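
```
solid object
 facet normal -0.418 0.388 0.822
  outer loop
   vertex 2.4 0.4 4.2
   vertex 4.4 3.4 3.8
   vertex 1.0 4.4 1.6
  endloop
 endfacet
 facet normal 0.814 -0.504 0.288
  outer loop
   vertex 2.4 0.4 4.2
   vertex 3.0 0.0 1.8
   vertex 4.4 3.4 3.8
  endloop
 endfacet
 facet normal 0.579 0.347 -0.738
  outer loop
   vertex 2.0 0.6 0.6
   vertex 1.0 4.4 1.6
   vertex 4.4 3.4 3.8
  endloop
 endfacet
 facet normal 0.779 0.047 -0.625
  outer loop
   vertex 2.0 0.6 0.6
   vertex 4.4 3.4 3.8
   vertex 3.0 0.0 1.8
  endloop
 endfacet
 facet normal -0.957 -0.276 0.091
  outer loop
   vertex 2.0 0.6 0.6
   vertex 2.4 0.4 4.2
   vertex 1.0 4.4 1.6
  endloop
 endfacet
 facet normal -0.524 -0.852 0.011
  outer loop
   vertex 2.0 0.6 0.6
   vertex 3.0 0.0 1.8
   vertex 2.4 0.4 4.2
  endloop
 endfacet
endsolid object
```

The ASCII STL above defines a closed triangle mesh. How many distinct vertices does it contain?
5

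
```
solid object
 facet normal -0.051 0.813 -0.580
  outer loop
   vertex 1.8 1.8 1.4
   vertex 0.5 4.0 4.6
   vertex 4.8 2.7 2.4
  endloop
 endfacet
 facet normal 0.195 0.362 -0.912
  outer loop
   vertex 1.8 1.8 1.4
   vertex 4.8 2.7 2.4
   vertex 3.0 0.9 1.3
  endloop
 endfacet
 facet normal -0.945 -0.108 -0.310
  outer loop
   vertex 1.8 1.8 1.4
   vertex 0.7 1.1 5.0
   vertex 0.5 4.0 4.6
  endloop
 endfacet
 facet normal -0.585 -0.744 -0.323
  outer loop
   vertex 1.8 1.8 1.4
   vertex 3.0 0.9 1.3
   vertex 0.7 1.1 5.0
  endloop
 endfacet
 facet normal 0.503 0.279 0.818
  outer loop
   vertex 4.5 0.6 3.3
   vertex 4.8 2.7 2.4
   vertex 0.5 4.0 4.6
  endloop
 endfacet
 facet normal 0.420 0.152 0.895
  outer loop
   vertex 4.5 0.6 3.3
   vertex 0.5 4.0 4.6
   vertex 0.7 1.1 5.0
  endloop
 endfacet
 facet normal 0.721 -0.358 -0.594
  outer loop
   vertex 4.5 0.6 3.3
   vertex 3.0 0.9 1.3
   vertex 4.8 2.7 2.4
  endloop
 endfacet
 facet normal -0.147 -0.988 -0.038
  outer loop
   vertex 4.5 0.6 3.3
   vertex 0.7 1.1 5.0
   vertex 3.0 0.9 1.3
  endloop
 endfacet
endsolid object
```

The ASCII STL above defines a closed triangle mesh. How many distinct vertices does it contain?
6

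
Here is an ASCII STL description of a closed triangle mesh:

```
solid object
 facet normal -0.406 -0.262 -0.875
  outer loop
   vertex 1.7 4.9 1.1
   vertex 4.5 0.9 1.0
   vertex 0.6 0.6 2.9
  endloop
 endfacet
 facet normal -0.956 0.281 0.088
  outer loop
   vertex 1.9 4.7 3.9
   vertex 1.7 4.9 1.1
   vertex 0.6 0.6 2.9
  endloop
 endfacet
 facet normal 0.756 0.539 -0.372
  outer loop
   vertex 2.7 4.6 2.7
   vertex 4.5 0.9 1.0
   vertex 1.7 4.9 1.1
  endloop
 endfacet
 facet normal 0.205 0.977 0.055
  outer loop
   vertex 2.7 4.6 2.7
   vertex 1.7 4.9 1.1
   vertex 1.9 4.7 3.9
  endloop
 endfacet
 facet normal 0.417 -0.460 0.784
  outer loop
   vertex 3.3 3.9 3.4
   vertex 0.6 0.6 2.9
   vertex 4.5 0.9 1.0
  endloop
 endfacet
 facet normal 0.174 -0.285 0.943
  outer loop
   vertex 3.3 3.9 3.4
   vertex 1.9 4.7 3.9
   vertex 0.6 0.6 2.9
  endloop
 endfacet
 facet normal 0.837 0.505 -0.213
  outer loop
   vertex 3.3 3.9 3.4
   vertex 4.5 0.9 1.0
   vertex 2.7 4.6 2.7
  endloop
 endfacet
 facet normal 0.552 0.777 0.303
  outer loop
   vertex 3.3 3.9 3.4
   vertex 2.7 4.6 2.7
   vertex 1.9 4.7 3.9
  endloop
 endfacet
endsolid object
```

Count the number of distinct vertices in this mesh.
6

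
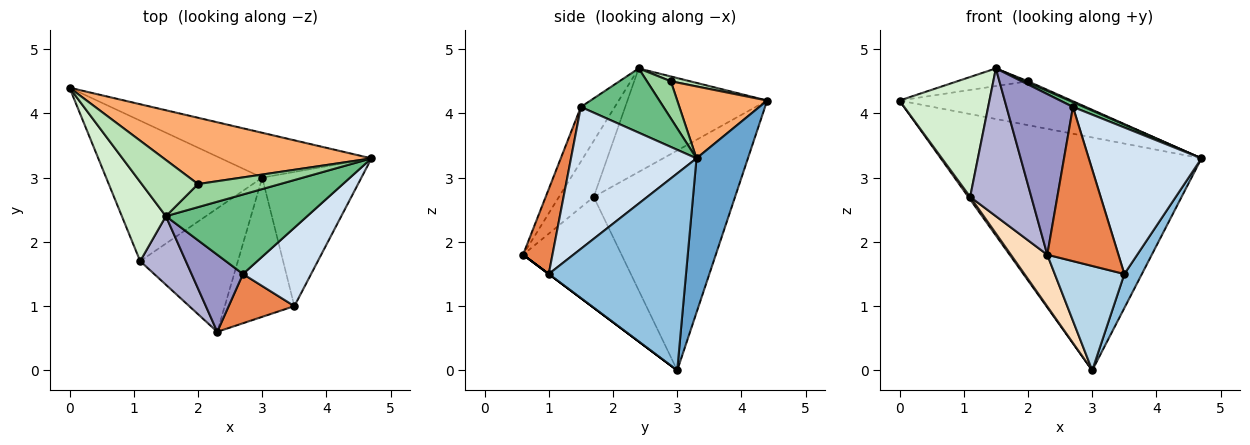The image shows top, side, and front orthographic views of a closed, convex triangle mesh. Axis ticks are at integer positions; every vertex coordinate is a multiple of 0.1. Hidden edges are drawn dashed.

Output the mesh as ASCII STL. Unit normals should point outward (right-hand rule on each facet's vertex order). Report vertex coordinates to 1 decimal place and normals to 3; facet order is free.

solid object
 facet normal 0.190 0.964 -0.186
  outer loop
   vertex 3.0 3.0 0.0
   vertex 0.0 4.4 4.2
   vertex 4.7 3.3 3.3
  endloop
 endfacet
 facet normal 0.887 -0.113 -0.447
  outer loop
   vertex 3.5 1.0 1.5
   vertex 3.0 3.0 0.0
   vertex 4.7 3.3 3.3
  endloop
 endfacet
 facet normal 0.000 -0.600 -0.800
  outer loop
   vertex 3.5 1.0 1.5
   vertex 2.3 0.6 1.8
   vertex 3.0 3.0 0.0
  endloop
 endfacet
 facet normal 0.701 -0.629 0.337
  outer loop
   vertex 3.5 1.0 1.5
   vertex 4.7 3.3 3.3
   vertex 2.7 1.5 4.1
  endloop
 endfacet
 facet normal 0.366 -0.886 0.283
  outer loop
   vertex 3.5 1.0 1.5
   vertex 2.7 1.5 4.1
   vertex 2.3 0.6 1.8
  endloop
 endfacet
 facet normal 0.278 0.530 0.801
  outer loop
   vertex 2.0 2.9 4.5
   vertex 4.7 3.3 3.3
   vertex 0.0 4.4 4.2
  endloop
 endfacet
 facet normal -0.815 -0.011 -0.579
  outer loop
   vertex 1.1 1.7 2.7
   vertex 0.0 4.4 4.2
   vertex 3.0 3.0 0.0
  endloop
 endfacet
 facet normal -0.723 -0.267 -0.637
  outer loop
   vertex 1.1 1.7 2.7
   vertex 3.0 3.0 0.0
   vertex 2.3 0.6 1.8
  endloop
 endfacet
 facet normal 0.413 -0.055 0.909
  outer loop
   vertex 1.5 2.4 4.7
   vertex 2.7 1.5 4.1
   vertex 4.7 3.3 3.3
  endloop
 endfacet
 facet normal 0.412 -0.047 0.910
  outer loop
   vertex 1.5 2.4 4.7
   vertex 4.7 3.3 3.3
   vertex 2.0 2.9 4.5
  endloop
 endfacet
 facet normal 0.081 0.299 0.951
  outer loop
   vertex 1.5 2.4 4.7
   vertex 2.0 2.9 4.5
   vertex 0.0 4.4 4.2
  endloop
 endfacet
 facet normal -0.792 -0.510 0.337
  outer loop
   vertex 1.5 2.4 4.7
   vertex 0.0 4.4 4.2
   vertex 1.1 1.7 2.7
  endloop
 endfacet
 facet normal -0.418 -0.819 0.393
  outer loop
   vertex 1.5 2.4 4.7
   vertex 2.3 0.6 1.8
   vertex 2.7 1.5 4.1
  endloop
 endfacet
 facet normal -0.459 -0.806 0.374
  outer loop
   vertex 1.5 2.4 4.7
   vertex 1.1 1.7 2.7
   vertex 2.3 0.6 1.8
  endloop
 endfacet
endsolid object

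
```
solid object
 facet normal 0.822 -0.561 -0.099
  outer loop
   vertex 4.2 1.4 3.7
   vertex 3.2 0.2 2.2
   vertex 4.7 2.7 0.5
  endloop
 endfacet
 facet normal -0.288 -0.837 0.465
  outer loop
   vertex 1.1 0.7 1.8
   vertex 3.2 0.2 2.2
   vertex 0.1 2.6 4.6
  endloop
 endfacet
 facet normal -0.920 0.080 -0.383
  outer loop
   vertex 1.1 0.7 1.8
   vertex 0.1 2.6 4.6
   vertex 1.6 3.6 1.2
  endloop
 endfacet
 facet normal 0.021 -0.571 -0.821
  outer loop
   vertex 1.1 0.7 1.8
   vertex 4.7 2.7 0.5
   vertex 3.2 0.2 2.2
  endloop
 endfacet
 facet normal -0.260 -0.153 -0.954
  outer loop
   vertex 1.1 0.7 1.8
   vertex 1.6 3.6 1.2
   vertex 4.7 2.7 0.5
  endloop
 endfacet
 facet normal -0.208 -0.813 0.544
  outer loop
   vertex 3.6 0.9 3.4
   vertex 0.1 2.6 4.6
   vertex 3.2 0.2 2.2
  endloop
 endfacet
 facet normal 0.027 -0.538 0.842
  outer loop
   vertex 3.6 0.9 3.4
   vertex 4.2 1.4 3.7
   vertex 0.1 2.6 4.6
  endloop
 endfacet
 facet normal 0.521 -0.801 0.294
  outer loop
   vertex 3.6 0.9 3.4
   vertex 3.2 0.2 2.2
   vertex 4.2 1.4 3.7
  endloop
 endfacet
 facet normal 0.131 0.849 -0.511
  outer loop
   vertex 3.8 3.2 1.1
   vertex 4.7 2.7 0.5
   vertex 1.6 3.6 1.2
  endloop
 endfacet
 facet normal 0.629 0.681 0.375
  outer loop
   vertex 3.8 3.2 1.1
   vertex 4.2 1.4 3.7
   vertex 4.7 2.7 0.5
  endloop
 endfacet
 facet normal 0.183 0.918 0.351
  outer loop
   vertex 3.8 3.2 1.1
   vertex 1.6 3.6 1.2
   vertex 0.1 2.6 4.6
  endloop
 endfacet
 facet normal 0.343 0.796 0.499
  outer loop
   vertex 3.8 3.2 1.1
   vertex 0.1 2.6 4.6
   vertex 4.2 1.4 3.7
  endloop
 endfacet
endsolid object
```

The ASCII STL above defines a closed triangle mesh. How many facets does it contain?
12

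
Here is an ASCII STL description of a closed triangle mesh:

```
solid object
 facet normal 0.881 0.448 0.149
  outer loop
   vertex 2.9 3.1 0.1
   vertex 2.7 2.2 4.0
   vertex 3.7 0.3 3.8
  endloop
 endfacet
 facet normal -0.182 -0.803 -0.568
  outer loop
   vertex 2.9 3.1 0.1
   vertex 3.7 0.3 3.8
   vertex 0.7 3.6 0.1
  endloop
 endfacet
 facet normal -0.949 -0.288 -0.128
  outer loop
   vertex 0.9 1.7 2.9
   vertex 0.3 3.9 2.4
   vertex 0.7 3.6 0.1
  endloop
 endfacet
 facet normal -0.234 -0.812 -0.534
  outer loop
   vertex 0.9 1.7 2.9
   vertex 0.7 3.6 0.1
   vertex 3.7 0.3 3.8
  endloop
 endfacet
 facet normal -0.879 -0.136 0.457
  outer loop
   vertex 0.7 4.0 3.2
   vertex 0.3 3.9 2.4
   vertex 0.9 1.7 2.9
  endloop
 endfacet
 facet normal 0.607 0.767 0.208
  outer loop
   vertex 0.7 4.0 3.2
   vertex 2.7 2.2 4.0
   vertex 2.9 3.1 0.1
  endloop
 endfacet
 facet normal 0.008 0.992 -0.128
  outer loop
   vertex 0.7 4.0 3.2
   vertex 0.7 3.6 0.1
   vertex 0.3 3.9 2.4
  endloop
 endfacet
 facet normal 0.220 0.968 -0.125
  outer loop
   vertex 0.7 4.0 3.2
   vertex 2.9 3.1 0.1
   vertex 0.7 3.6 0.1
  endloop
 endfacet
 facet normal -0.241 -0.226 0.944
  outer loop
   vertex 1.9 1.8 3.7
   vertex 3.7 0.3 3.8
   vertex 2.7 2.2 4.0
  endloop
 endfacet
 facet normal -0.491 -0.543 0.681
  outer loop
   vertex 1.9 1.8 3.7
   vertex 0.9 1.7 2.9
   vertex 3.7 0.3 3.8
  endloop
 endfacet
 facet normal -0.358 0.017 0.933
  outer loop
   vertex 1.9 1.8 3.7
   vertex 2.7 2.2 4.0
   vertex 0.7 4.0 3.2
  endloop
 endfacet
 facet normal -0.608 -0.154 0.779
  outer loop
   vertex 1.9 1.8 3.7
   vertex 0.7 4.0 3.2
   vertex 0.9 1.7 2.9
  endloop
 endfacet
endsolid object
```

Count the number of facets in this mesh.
12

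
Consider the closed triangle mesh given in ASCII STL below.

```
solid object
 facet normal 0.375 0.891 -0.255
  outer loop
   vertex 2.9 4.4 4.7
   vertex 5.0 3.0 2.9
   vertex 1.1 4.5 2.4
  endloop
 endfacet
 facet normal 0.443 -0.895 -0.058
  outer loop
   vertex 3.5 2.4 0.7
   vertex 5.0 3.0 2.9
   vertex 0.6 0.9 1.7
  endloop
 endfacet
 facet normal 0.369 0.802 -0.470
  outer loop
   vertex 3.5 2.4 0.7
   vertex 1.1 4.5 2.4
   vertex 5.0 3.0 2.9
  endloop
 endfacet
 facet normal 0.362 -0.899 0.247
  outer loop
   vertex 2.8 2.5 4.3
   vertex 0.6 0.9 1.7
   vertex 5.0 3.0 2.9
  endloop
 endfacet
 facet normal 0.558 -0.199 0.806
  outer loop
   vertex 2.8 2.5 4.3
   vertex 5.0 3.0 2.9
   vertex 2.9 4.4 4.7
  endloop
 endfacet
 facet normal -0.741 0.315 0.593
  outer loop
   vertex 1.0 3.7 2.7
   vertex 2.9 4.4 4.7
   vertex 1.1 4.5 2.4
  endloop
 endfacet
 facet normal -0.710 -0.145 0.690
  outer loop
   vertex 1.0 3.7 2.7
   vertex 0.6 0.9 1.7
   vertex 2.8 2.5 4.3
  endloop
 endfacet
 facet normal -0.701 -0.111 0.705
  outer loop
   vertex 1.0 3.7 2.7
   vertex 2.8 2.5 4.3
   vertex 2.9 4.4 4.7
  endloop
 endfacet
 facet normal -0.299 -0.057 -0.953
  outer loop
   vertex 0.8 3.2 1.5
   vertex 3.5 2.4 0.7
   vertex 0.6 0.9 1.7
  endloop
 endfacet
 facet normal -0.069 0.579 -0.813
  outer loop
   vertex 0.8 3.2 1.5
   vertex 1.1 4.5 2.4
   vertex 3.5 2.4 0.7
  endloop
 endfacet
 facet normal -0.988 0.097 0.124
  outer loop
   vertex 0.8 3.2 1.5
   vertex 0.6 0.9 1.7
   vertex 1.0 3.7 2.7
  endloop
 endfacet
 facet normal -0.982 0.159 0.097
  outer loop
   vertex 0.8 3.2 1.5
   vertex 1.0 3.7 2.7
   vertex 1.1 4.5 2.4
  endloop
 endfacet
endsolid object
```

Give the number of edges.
18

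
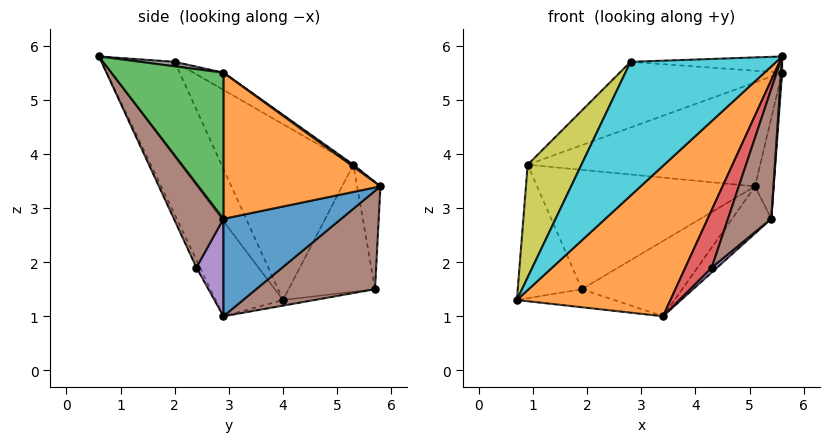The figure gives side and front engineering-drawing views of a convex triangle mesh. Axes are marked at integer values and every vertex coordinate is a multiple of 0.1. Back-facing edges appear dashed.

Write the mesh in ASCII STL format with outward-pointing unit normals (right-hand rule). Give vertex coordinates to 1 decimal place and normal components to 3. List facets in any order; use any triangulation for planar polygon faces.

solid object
 facet normal 0.007 0.587 0.809
  outer loop
   vertex 0.9 5.3 3.8
   vertex 5.6 2.9 5.5
   vertex 5.1 5.8 3.4
  endloop
 endfacet
 facet normal -0.389 -0.888 -0.247
  outer loop
   vertex 5.6 0.6 5.8
   vertex 0.7 4.0 1.3
   vertex 3.4 2.9 1.0
  endloop
 endfacet
 facet normal -0.780 0.579 -0.238
  outer loop
   vertex 1.9 5.7 1.5
   vertex 0.7 4.0 1.3
   vertex 0.9 5.3 3.8
  endloop
 endfacet
 facet normal -0.105 0.986 0.126
  outer loop
   vertex 1.9 5.7 1.5
   vertex 0.9 5.3 3.8
   vertex 5.1 5.8 3.4
  endloop
 endfacet
 facet normal -0.048 0.150 -0.987
  outer loop
   vertex 1.9 5.7 1.5
   vertex 3.4 2.9 1.0
   vertex 0.7 4.0 1.3
  endloop
 endfacet
 facet normal 0.461 0.389 -0.797
  outer loop
   vertex 1.9 5.7 1.5
   vertex 5.1 5.8 3.4
   vertex 3.4 2.9 1.0
  endloop
 endfacet
 facet normal -0.085 0.460 0.884
  outer loop
   vertex 2.8 2.0 5.7
   vertex 5.6 2.9 5.5
   vertex 0.9 5.3 3.8
  endloop
 endfacet
 facet normal 0.029 0.129 0.991
  outer loop
   vertex 2.8 2.0 5.7
   vertex 5.6 0.6 5.8
   vertex 5.6 2.9 5.5
  endloop
 endfacet
 facet normal -0.894 -0.364 0.261
  outer loop
   vertex 2.8 2.0 5.7
   vertex 0.9 5.3 3.8
   vertex 0.7 4.0 1.3
  endloop
 endfacet
 facet normal -0.433 -0.880 -0.193
  outer loop
   vertex 2.8 2.0 5.7
   vertex 0.7 4.0 1.3
   vertex 5.6 0.6 5.8
  endloop
 endfacet
 facet normal 0.653 0.218 -0.725
  outer loop
   vertex 5.4 2.9 2.8
   vertex 3.4 2.9 1.0
   vertex 5.1 5.8 3.4
  endloop
 endfacet
 facet normal 0.990 0.118 -0.073
  outer loop
   vertex 5.4 2.9 2.8
   vertex 5.1 5.8 3.4
   vertex 5.6 2.9 5.5
  endloop
 endfacet
 facet normal 0.997 -0.010 -0.074
  outer loop
   vertex 5.4 2.9 2.8
   vertex 5.6 2.9 5.5
   vertex 5.6 0.6 5.8
  endloop
 endfacet
 facet normal -0.129 -0.916 -0.380
  outer loop
   vertex 4.3 2.4 1.9
   vertex 5.6 0.6 5.8
   vertex 3.4 2.9 1.0
  endloop
 endfacet
 facet normal 0.663 -0.133 -0.737
  outer loop
   vertex 4.3 2.4 1.9
   vertex 3.4 2.9 1.0
   vertex 5.4 2.9 2.8
  endloop
 endfacet
 facet normal 0.658 -0.575 -0.485
  outer loop
   vertex 4.3 2.4 1.9
   vertex 5.4 2.9 2.8
   vertex 5.6 0.6 5.8
  endloop
 endfacet
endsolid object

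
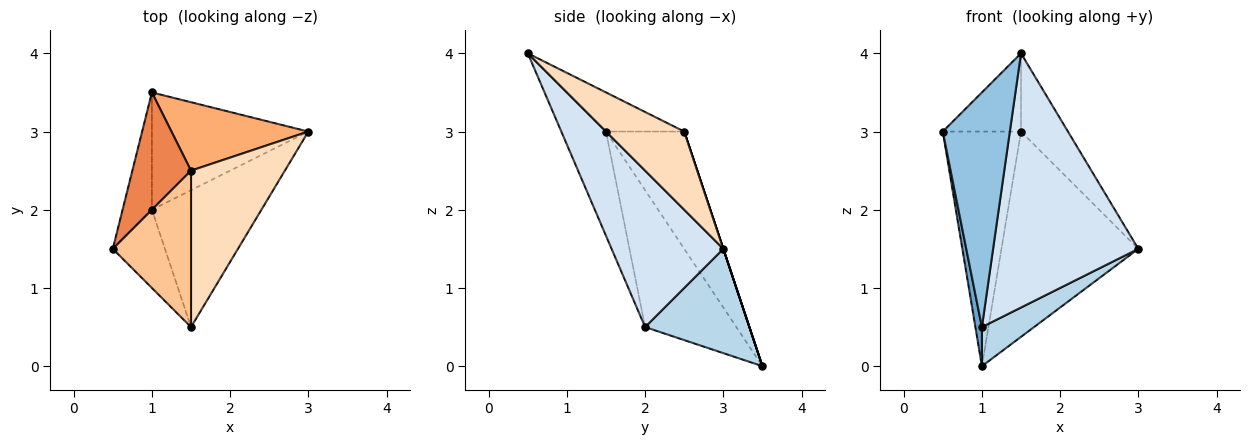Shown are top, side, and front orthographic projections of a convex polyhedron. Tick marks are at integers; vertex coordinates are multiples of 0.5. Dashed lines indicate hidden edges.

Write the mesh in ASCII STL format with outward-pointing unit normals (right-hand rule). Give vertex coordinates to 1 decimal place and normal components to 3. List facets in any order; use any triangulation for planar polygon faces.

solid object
 facet normal -0.975 -0.070 -0.209
  outer loop
   vertex 1.0 2.0 0.5
   vertex 0.5 1.5 3.0
   vertex 1.0 3.5 0.0
  endloop
 endfacet
 facet normal -0.535 -0.802 -0.267
  outer loop
   vertex 1.0 2.0 0.5
   vertex 1.5 0.5 4.0
   vertex 0.5 1.5 3.0
  endloop
 endfacet
 facet normal 0.535 -0.267 -0.802
  outer loop
   vertex 1.0 2.0 0.5
   vertex 1.0 3.5 0.0
   vertex 3.0 3.0 1.5
  endloop
 endfacet
 facet normal 0.561 -0.729 -0.393
  outer loop
   vertex 1.0 2.0 0.5
   vertex 3.0 3.0 1.5
   vertex 1.5 0.5 4.0
  endloop
 endfacet
 facet normal -0.667 0.667 0.333
  outer loop
   vertex 1.5 2.5 3.0
   vertex 1.0 3.5 0.0
   vertex 0.5 1.5 3.0
  endloop
 endfacet
 facet normal 0.000 0.949 0.316
  outer loop
   vertex 1.5 2.5 3.0
   vertex 3.0 3.0 1.5
   vertex 1.0 3.5 0.0
  endloop
 endfacet
 facet normal -0.408 0.408 0.816
  outer loop
   vertex 1.5 2.5 3.0
   vertex 0.5 1.5 3.0
   vertex 1.5 0.5 4.0
  endloop
 endfacet
 facet normal 0.598 0.359 0.717
  outer loop
   vertex 1.5 2.5 3.0
   vertex 1.5 0.5 4.0
   vertex 3.0 3.0 1.5
  endloop
 endfacet
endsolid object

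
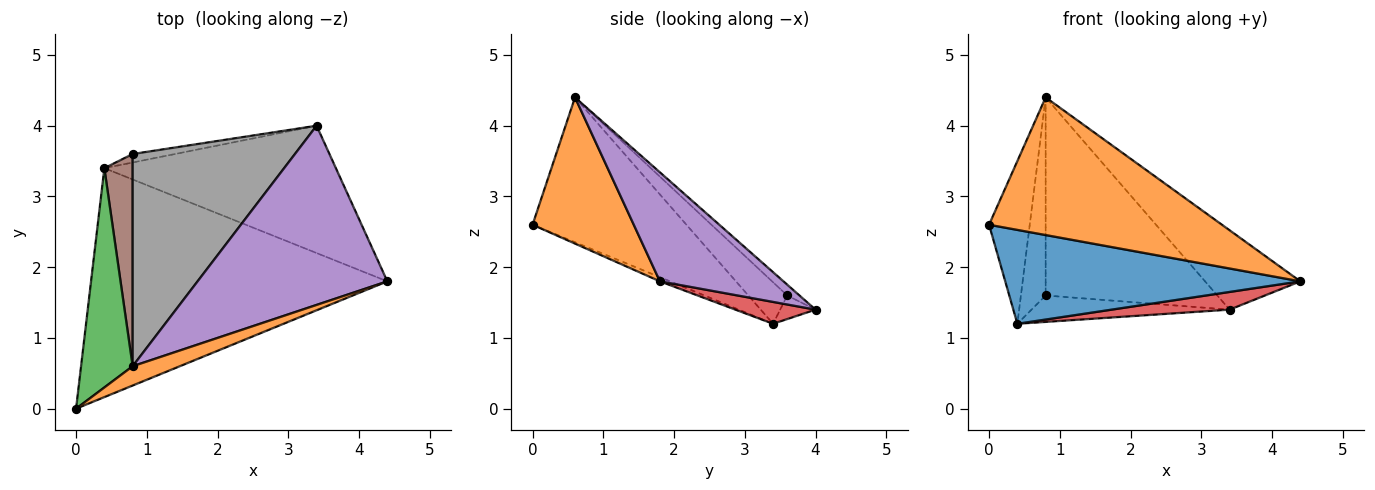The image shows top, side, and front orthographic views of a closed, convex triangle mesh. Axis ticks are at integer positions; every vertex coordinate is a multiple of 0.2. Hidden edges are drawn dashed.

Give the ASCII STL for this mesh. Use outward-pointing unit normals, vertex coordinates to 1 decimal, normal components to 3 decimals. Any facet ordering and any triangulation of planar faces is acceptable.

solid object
 facet normal -0.013 -0.379 -0.925
  outer loop
   vertex 0.4 3.4 1.2
   vertex 4.4 1.8 1.8
   vertex 0.0 0.0 2.6
  endloop
 endfacet
 facet normal 0.395 -0.910 0.128
  outer loop
   vertex 0.8 0.6 4.4
   vertex 0.0 0.0 2.6
   vertex 4.4 1.8 1.8
  endloop
 endfacet
 facet normal -0.914 0.242 0.326
  outer loop
   vertex 0.8 0.6 4.4
   vertex 0.4 3.4 1.2
   vertex 0.0 0.0 2.6
  endloop
 endfacet
 facet normal 0.093 -0.137 -0.986
  outer loop
   vertex 3.4 4.0 1.4
   vertex 4.4 1.8 1.8
   vertex 0.4 3.4 1.2
  endloop
 endfacet
 facet normal 0.465 0.359 0.809
  outer loop
   vertex 3.4 4.0 1.4
   vertex 0.8 0.6 4.4
   vertex 4.4 1.8 1.8
  endloop
 endfacet
 facet normal -0.731 0.465 0.499
  outer loop
   vertex 0.8 3.6 1.6
   vertex 0.4 3.4 1.2
   vertex 0.8 0.6 4.4
  endloop
 endfacet
 facet normal -0.168 0.939 -0.302
  outer loop
   vertex 0.8 3.6 1.6
   vertex 3.4 4.0 1.4
   vertex 0.4 3.4 1.2
  endloop
 endfacet
 facet normal -0.049 0.682 0.730
  outer loop
   vertex 0.8 3.6 1.6
   vertex 0.8 0.6 4.4
   vertex 3.4 4.0 1.4
  endloop
 endfacet
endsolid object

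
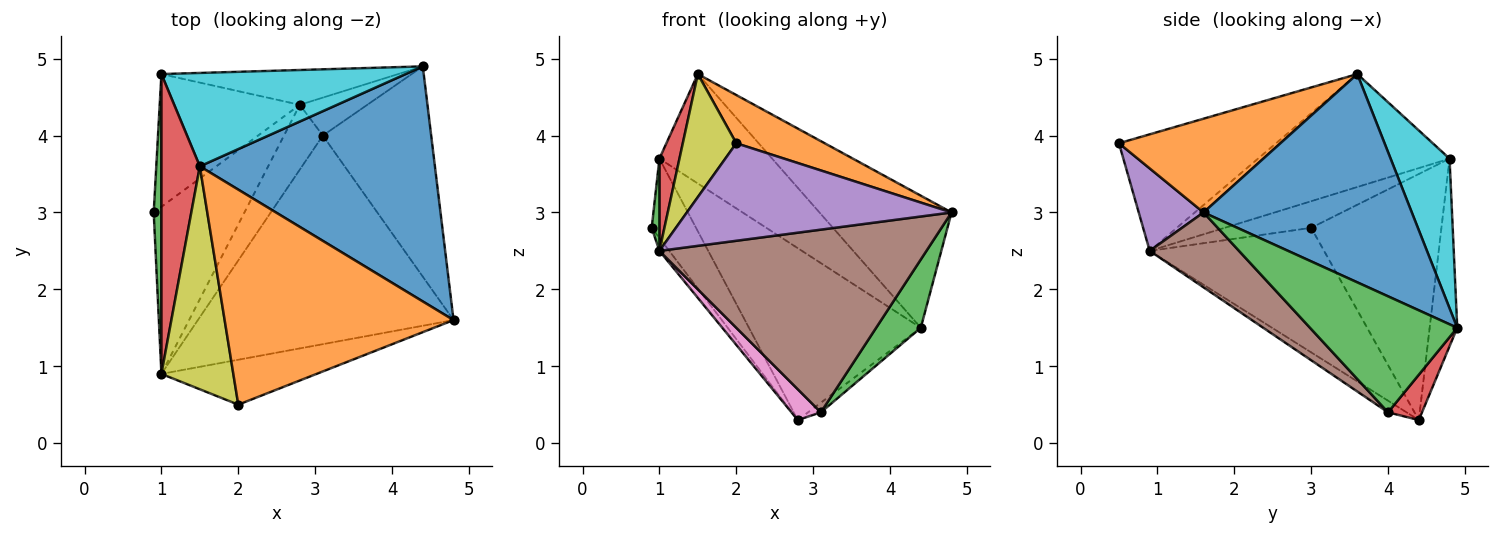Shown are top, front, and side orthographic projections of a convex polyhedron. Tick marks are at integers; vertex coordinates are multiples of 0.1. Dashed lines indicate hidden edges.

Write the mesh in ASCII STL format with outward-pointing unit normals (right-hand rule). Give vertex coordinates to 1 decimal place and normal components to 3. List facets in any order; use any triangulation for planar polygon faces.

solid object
 facet normal 0.611 0.388 0.690
  outer loop
   vertex 1.5 3.6 4.8
   vertex 4.8 1.6 3.0
   vertex 4.4 4.9 1.5
  endloop
 endfacet
 facet normal 0.371 -0.203 0.906
  outer loop
   vertex 2.0 0.5 3.9
   vertex 4.8 1.6 3.0
   vertex 1.5 3.6 4.8
  endloop
 endfacet
 facet normal 0.714 -0.216 -0.666
  outer loop
   vertex 3.1 4.0 0.4
   vertex 4.4 4.9 1.5
   vertex 4.8 1.6 3.0
  endloop
 endfacet
 facet normal 0.545 0.206 -0.813
  outer loop
   vertex 2.8 4.4 0.3
   vertex 4.4 4.9 1.5
   vertex 3.1 4.0 0.4
  endloop
 endfacet
 facet normal 0.217 -0.887 -0.408
  outer loop
   vertex 1.0 0.9 2.5
   vertex 4.8 1.6 3.0
   vertex 2.0 0.5 3.9
  endloop
 endfacet
 facet normal 0.215 -0.643 -0.735
  outer loop
   vertex 1.0 0.9 2.5
   vertex 3.1 4.0 0.4
   vertex 4.8 1.6 3.0
  endloop
 endfacet
 facet normal -0.261 -0.414 -0.872
  outer loop
   vertex 1.0 0.9 2.5
   vertex 2.8 4.4 0.3
   vertex 3.1 4.0 0.4
  endloop
 endfacet
 facet normal -0.807 0.046 -0.588
  outer loop
   vertex 1.0 0.9 2.5
   vertex 0.9 3.0 2.8
   vertex 2.8 4.4 0.3
  endloop
 endfacet
 facet normal -0.817 -0.278 0.504
  outer loop
   vertex 1.0 0.9 2.5
   vertex 2.0 0.5 3.9
   vertex 1.5 3.6 4.8
  endloop
 endfacet
 facet normal 0.369 0.707 0.603
  outer loop
   vertex 1.0 4.8 3.7
   vertex 1.5 3.6 4.8
   vertex 4.4 4.9 1.5
  endloop
 endfacet
 facet normal -0.155 0.968 -0.196
  outer loop
   vertex 1.0 4.8 3.7
   vertex 4.4 4.9 1.5
   vertex 2.8 4.4 0.3
  endloop
 endfacet
 facet normal -0.833 0.284 -0.475
  outer loop
   vertex 1.0 4.8 3.7
   vertex 2.8 4.4 0.3
   vertex 0.9 3.0 2.8
  endloop
 endfacet
 facet normal -0.957 -0.085 0.277
  outer loop
   vertex 1.0 4.8 3.7
   vertex 0.9 3.0 2.8
   vertex 1.0 0.9 2.5
  endloop
 endfacet
 facet normal -0.942 -0.099 0.321
  outer loop
   vertex 1.0 4.8 3.7
   vertex 1.0 0.9 2.5
   vertex 1.5 3.6 4.8
  endloop
 endfacet
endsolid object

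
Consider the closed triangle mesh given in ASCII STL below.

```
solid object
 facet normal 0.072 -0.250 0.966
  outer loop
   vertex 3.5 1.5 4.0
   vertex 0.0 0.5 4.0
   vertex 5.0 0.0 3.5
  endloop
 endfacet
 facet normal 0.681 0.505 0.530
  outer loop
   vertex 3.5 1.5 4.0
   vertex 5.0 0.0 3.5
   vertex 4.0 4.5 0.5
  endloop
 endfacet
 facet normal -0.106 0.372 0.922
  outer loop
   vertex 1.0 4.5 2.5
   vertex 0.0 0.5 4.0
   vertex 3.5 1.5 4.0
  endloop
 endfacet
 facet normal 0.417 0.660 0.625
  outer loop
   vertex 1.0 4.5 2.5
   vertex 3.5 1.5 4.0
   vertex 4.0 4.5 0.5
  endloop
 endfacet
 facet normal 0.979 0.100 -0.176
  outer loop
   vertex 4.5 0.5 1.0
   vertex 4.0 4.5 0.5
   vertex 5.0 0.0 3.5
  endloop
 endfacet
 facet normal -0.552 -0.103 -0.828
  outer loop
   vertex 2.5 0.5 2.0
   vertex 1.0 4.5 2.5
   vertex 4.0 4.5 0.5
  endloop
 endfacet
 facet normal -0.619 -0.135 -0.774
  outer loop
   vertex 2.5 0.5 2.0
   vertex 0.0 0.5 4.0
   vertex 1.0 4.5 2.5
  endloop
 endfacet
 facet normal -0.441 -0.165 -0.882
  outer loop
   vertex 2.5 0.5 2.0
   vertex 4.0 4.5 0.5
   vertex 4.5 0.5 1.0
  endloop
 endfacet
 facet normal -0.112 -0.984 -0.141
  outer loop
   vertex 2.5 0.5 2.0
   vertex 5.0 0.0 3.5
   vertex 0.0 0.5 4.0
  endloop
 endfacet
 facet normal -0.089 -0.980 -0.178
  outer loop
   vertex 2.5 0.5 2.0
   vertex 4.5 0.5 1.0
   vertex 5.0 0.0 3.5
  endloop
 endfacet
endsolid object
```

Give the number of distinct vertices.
7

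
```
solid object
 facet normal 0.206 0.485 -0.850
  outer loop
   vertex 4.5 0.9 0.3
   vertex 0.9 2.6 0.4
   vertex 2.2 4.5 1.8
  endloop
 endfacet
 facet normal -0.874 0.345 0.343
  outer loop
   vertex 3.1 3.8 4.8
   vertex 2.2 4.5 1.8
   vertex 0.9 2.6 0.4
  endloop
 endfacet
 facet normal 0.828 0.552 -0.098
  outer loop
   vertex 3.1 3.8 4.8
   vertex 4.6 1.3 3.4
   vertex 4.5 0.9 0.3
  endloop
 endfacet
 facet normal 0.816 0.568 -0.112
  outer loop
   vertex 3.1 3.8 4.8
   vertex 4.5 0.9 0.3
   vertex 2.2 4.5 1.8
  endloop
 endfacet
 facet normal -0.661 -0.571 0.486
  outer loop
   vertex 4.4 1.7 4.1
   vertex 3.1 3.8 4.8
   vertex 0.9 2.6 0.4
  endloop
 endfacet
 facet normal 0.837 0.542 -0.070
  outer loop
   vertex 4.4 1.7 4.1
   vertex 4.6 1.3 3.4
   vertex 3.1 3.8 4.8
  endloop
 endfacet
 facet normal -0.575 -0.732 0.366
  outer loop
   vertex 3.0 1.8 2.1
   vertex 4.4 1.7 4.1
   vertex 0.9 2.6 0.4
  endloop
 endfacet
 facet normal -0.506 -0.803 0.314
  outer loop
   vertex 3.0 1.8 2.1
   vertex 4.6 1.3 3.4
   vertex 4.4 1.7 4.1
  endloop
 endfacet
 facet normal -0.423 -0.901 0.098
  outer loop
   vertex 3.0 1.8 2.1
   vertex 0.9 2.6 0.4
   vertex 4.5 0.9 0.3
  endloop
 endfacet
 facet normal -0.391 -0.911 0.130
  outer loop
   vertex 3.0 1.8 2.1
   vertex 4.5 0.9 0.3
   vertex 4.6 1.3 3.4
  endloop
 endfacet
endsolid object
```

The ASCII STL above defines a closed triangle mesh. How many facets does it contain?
10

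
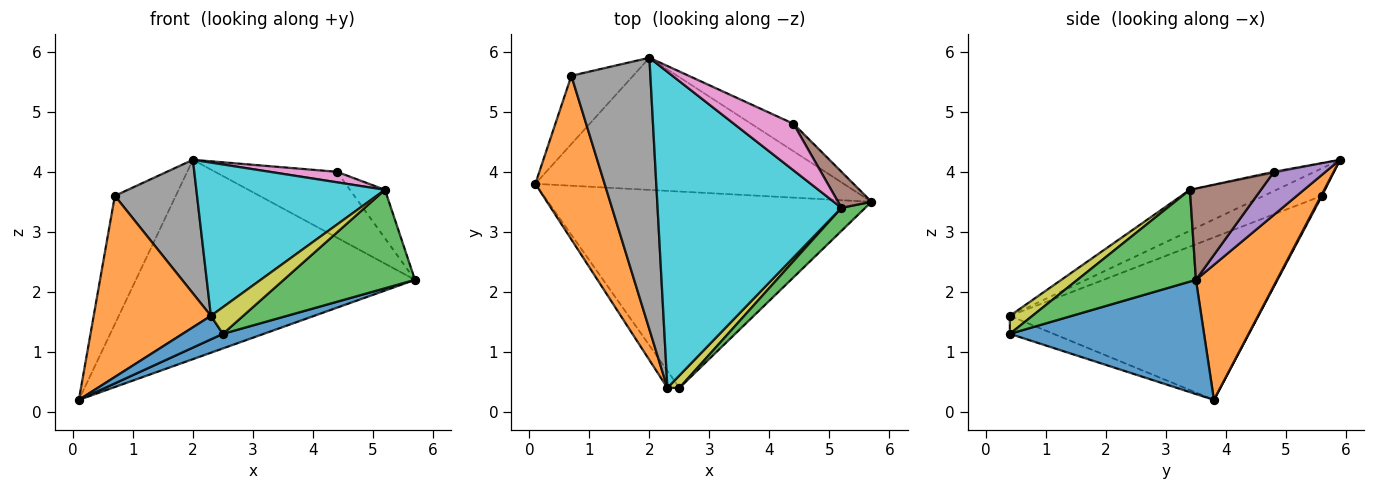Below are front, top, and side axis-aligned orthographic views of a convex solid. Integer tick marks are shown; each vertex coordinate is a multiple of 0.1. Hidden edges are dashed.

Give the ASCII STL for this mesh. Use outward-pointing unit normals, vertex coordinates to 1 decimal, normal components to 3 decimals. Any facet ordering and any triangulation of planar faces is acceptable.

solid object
 facet normal 0.332 -0.070 -0.941
  outer loop
   vertex 2.5 0.4 1.3
   vertex 0.1 3.8 0.2
   vertex 5.7 3.5 2.2
  endloop
 endfacet
 facet normal 0.235 0.810 -0.537
  outer loop
   vertex 2.0 5.9 4.2
   vertex 5.7 3.5 2.2
   vertex 0.1 3.8 0.2
  endloop
 endfacet
 facet normal 0.660 -0.731 0.171
  outer loop
   vertex 5.2 3.4 3.7
   vertex 2.5 0.4 1.3
   vertex 5.7 3.5 2.2
  endloop
 endfacet
 facet normal 0.013 0.883 -0.470
  outer loop
   vertex 0.7 5.6 3.6
   vertex 2.0 5.9 4.2
   vertex 0.1 3.8 0.2
  endloop
 endfacet
 facet normal 0.364 0.860 -0.358
  outer loop
   vertex 4.4 4.8 4.0
   vertex 5.7 3.5 2.2
   vertex 2.0 5.9 4.2
  endloop
 endfacet
 facet normal 0.852 0.420 0.312
  outer loop
   vertex 4.4 4.8 4.0
   vertex 5.2 3.4 3.7
   vertex 5.7 3.5 2.2
  endloop
 endfacet
 facet normal -0.020 -0.220 0.975
  outer loop
   vertex 4.4 4.8 4.0
   vertex 2.0 5.9 4.2
   vertex 5.2 3.4 3.7
  endloop
 endfacet
 facet normal -0.298 -0.421 0.857
  outer loop
   vertex 2.3 0.4 1.6
   vertex 2.0 5.9 4.2
   vertex 0.7 5.6 3.6
  endloop
 endfacet
 facet normal 0.535 -0.766 0.356
  outer loop
   vertex 2.3 0.4 1.6
   vertex 2.5 0.4 1.3
   vertex 5.2 3.4 3.7
  endloop
 endfacet
 facet normal -0.196 -0.428 0.882
  outer loop
   vertex 2.3 0.4 1.6
   vertex 5.2 3.4 3.7
   vertex 2.0 5.9 4.2
  endloop
 endfacet
 facet normal -0.660 -0.608 -0.440
  outer loop
   vertex 2.3 0.4 1.6
   vertex 0.1 3.8 0.2
   vertex 2.5 0.4 1.3
  endloop
 endfacet
 facet normal -0.844 -0.398 0.360
  outer loop
   vertex 2.3 0.4 1.6
   vertex 0.7 5.6 3.6
   vertex 0.1 3.8 0.2
  endloop
 endfacet
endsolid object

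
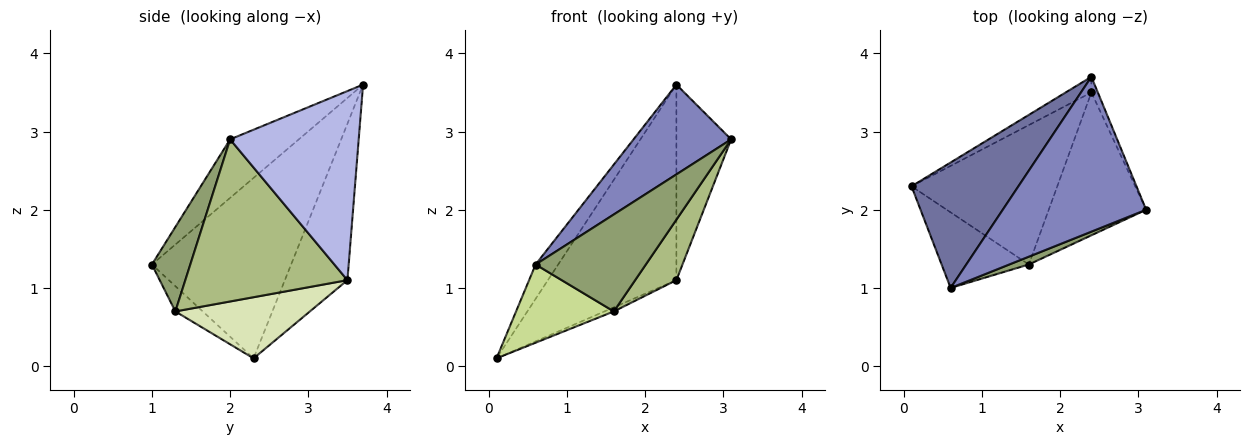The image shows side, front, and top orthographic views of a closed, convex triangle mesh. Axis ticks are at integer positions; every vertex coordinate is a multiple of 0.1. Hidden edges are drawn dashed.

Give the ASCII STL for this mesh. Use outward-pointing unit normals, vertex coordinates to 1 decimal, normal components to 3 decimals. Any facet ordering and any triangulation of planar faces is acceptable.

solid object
 facet normal -0.852 0.138 0.505
  outer loop
   vertex 0.6 1.0 1.3
   vertex 2.4 3.7 3.6
   vertex 0.1 2.3 0.1
  endloop
 endfacet
 facet normal -0.333 -0.473 0.816
  outer loop
   vertex 0.6 1.0 1.3
   vertex 3.1 2.0 2.9
   vertex 2.4 3.7 3.6
  endloop
 endfacet
 facet normal -0.437 0.897 -0.072
  outer loop
   vertex 2.4 3.5 1.1
   vertex 0.1 2.3 0.1
   vertex 2.4 3.7 3.6
  endloop
 endfacet
 facet normal 0.920 0.392 -0.031
  outer loop
   vertex 2.4 3.5 1.1
   vertex 2.4 3.7 3.6
   vertex 3.1 2.0 2.9
  endloop
 endfacet
 facet normal 0.328 -0.942 0.076
  outer loop
   vertex 1.6 1.3 0.7
   vertex 3.1 2.0 2.9
   vertex 0.6 1.0 1.3
  endloop
 endfacet
 facet normal 0.837 -0.213 -0.503
  outer loop
   vertex 1.6 1.3 0.7
   vertex 2.4 3.5 1.1
   vertex 3.1 2.0 2.9
  endloop
 endfacet
 facet normal -0.197 -0.705 -0.681
  outer loop
   vertex 1.6 1.3 0.7
   vertex 0.6 1.0 1.3
   vertex 0.1 2.3 0.1
  endloop
 endfacet
 facet normal 0.387 0.027 -0.922
  outer loop
   vertex 1.6 1.3 0.7
   vertex 0.1 2.3 0.1
   vertex 2.4 3.5 1.1
  endloop
 endfacet
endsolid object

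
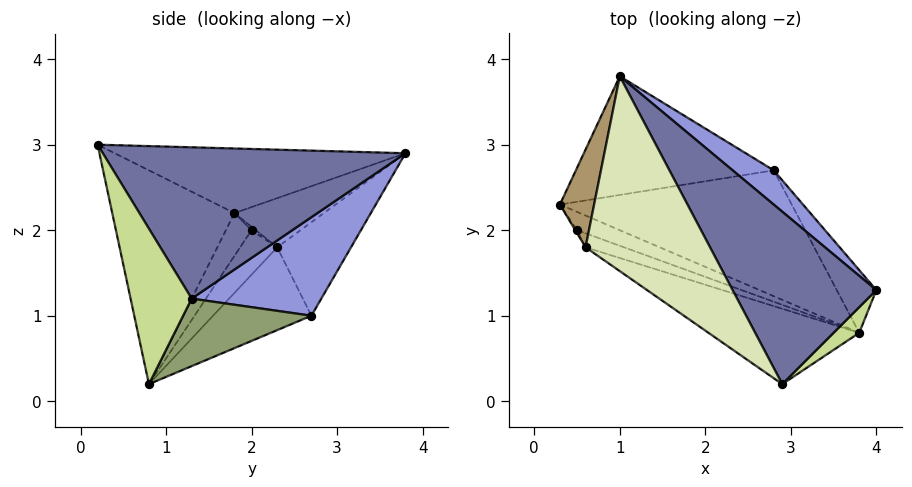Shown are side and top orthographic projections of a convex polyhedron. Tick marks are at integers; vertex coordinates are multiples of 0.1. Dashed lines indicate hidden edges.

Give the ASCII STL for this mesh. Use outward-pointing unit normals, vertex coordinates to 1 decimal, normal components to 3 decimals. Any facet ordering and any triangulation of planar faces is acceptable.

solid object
 facet normal 0.673 0.373 0.639
  outer loop
   vertex 2.9 0.2 3.0
   vertex 4.0 1.3 1.2
   vertex 1.0 3.8 2.9
  endloop
 endfacet
 facet normal -0.324 0.653 -0.685
  outer loop
   vertex 2.8 2.7 1.0
   vertex 0.3 2.3 1.8
   vertex 1.0 3.8 2.9
  endloop
 endfacet
 facet normal 0.705 0.646 0.294
  outer loop
   vertex 2.8 2.7 1.0
   vertex 1.0 3.8 2.9
   vertex 4.0 1.3 1.2
  endloop
 endfacet
 facet normal -0.329 0.214 -0.920
  outer loop
   vertex 3.8 0.8 0.2
   vertex 0.3 2.3 1.8
   vertex 2.8 2.7 1.0
  endloop
 endfacet
 facet normal 0.718 0.555 -0.421
  outer loop
   vertex 3.8 0.8 0.2
   vertex 2.8 2.7 1.0
   vertex 4.0 1.3 1.2
  endloop
 endfacet
 facet normal -0.525 -0.686 -0.504
  outer loop
   vertex 3.8 0.8 0.2
   vertex 0.5 2.0 2.0
   vertex 0.3 2.3 1.8
  endloop
 endfacet
 facet normal 0.801 -0.584 0.132
  outer loop
   vertex 3.8 0.8 0.2
   vertex 4.0 1.3 1.2
   vertex 2.9 0.2 3.0
  endloop
 endfacet
 facet normal -0.450 -0.213 0.867
  outer loop
   vertex 0.6 1.8 2.2
   vertex 2.9 0.2 3.0
   vertex 1.0 3.8 2.9
  endloop
 endfacet
 facet normal -0.820 -0.036 0.571
  outer loop
   vertex 0.6 1.8 2.2
   vertex 1.0 3.8 2.9
   vertex 0.3 2.3 1.8
  endloop
 endfacet
 facet normal -0.667 -0.667 -0.333
  outer loop
   vertex 0.6 1.8 2.2
   vertex 0.3 2.3 1.8
   vertex 0.5 2.0 2.0
  endloop
 endfacet
 facet normal -0.461 -0.826 -0.325
  outer loop
   vertex 0.6 1.8 2.2
   vertex 3.8 0.8 0.2
   vertex 2.9 0.2 3.0
  endloop
 endfacet
 facet normal -0.515 -0.721 -0.464
  outer loop
   vertex 0.6 1.8 2.2
   vertex 0.5 2.0 2.0
   vertex 3.8 0.8 0.2
  endloop
 endfacet
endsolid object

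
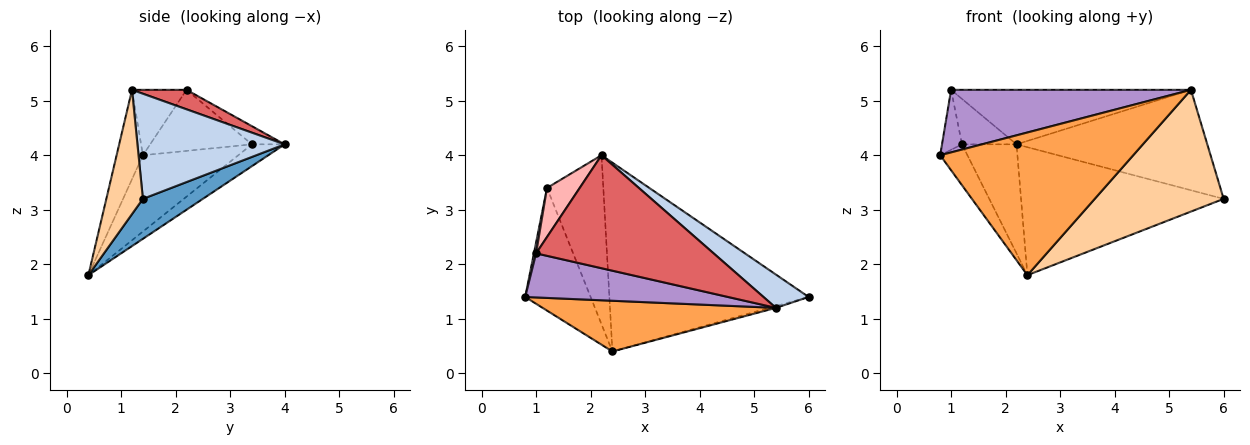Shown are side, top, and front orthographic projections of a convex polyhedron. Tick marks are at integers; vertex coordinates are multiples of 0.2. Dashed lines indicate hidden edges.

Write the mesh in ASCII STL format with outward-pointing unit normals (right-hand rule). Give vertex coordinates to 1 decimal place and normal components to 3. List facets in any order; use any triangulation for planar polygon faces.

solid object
 facet normal 0.164 0.553 -0.817
  outer loop
   vertex 2.4 0.4 1.8
   vertex 2.2 4.0 4.2
   vertex 6.0 1.4 3.2
  endloop
 endfacet
 facet normal 0.591 0.766 0.254
  outer loop
   vertex 5.4 1.2 5.2
   vertex 6.0 1.4 3.2
   vertex 2.2 4.0 4.2
  endloop
 endfacet
 facet normal -0.127 -0.935 0.332
  outer loop
   vertex 5.4 1.2 5.2
   vertex 0.8 1.4 4.0
   vertex 2.4 0.4 1.8
  endloop
 endfacet
 facet normal 0.273 -0.962 -0.014
  outer loop
   vertex 5.4 1.2 5.2
   vertex 2.4 0.4 1.8
   vertex 6.0 1.4 3.2
  endloop
 endfacet
 facet normal -0.742 0.212 -0.636
  outer loop
   vertex 1.2 3.4 4.2
   vertex 2.4 0.4 1.8
   vertex 0.8 1.4 4.0
  endloop
 endfacet
 facet normal -0.309 0.516 -0.799
  outer loop
   vertex 1.2 3.4 4.2
   vertex 2.2 4.0 4.2
   vertex 2.4 0.4 1.8
  endloop
 endfacet
 facet normal 0.098 0.432 0.896
  outer loop
   vertex 1.0 2.2 5.2
   vertex 5.4 1.2 5.2
   vertex 2.2 4.0 4.2
  endloop
 endfacet
 facet normal -0.377 0.629 0.679
  outer loop
   vertex 1.0 2.2 5.2
   vertex 2.2 4.0 4.2
   vertex 1.2 3.4 4.2
  endloop
 endfacet
 facet normal -0.183 -0.804 0.566
  outer loop
   vertex 1.0 2.2 5.2
   vertex 0.8 1.4 4.0
   vertex 5.4 1.2 5.2
  endloop
 endfacet
 facet normal -0.981 0.193 0.035
  outer loop
   vertex 1.0 2.2 5.2
   vertex 1.2 3.4 4.2
   vertex 0.8 1.4 4.0
  endloop
 endfacet
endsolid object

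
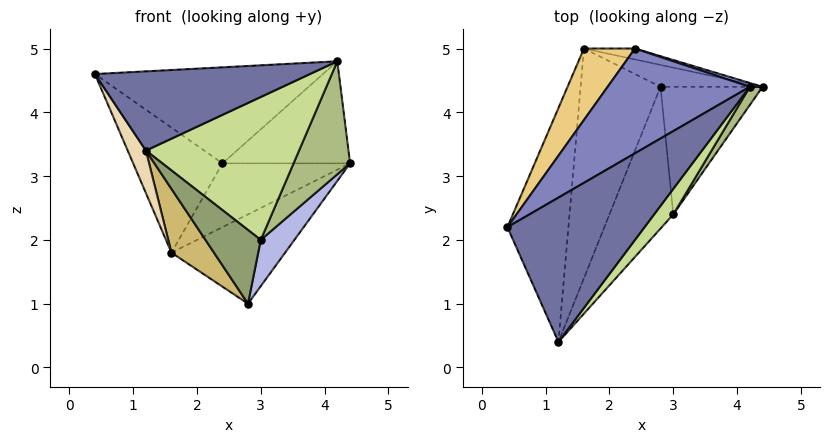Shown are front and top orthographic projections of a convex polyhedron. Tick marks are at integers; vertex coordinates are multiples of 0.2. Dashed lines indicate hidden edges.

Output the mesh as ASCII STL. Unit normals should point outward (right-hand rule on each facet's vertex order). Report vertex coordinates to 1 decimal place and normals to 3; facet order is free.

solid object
 facet normal 0.226 -0.469 0.854
  outer loop
   vertex 4.2 4.4 4.8
   vertex 0.4 2.2 4.6
   vertex 1.2 0.4 3.4
  endloop
 endfacet
 facet normal -0.395 0.621 0.677
  outer loop
   vertex 4.2 4.4 4.8
   vertex 2.4 5.0 3.2
   vertex 0.4 2.2 4.6
  endloop
 endfacet
 facet normal 0.287 0.957 0.036
  outer loop
   vertex 4.2 4.4 4.8
   vertex 4.4 4.4 3.2
   vertex 2.4 5.0 3.2
  endloop
 endfacet
 facet normal 0.791 -0.209 -0.575
  outer loop
   vertex 3.0 2.4 2.0
   vertex 2.8 4.4 1.0
   vertex 4.4 4.4 3.2
  endloop
 endfacet
 facet normal -0.175 -0.454 -0.874
  outer loop
   vertex 3.0 2.4 2.0
   vertex 1.2 0.4 3.4
   vertex 2.8 4.4 1.0
  endloop
 endfacet
 facet normal 0.787 -0.610 0.098
  outer loop
   vertex 3.0 2.4 2.0
   vertex 4.4 4.4 3.2
   vertex 4.2 4.4 4.8
  endloop
 endfacet
 facet normal 0.776 -0.621 0.111
  outer loop
   vertex 3.0 2.4 2.0
   vertex 4.2 4.4 4.8
   vertex 1.2 0.4 3.4
  endloop
 endfacet
 facet normal 0.311 0.923 -0.226
  outer loop
   vertex 1.6 5.0 1.8
   vertex 4.4 4.4 3.2
   vertex 2.8 4.4 1.0
  endloop
 endfacet
 facet normal 0.284 0.945 -0.162
  outer loop
   vertex 1.6 5.0 1.8
   vertex 2.4 5.0 3.2
   vertex 4.4 4.4 3.2
  endloop
 endfacet
 facet normal -0.613 -0.211 -0.761
  outer loop
   vertex 1.6 5.0 1.8
   vertex 2.8 4.4 1.0
   vertex 1.2 0.4 3.4
  endloop
 endfacet
 facet normal -0.656 0.656 0.375
  outer loop
   vertex 1.6 5.0 1.8
   vertex 0.4 2.2 4.6
   vertex 2.4 5.0 3.2
  endloop
 endfacet
 facet normal -0.883 -0.084 -0.462
  outer loop
   vertex 1.6 5.0 1.8
   vertex 1.2 0.4 3.4
   vertex 0.4 2.2 4.6
  endloop
 endfacet
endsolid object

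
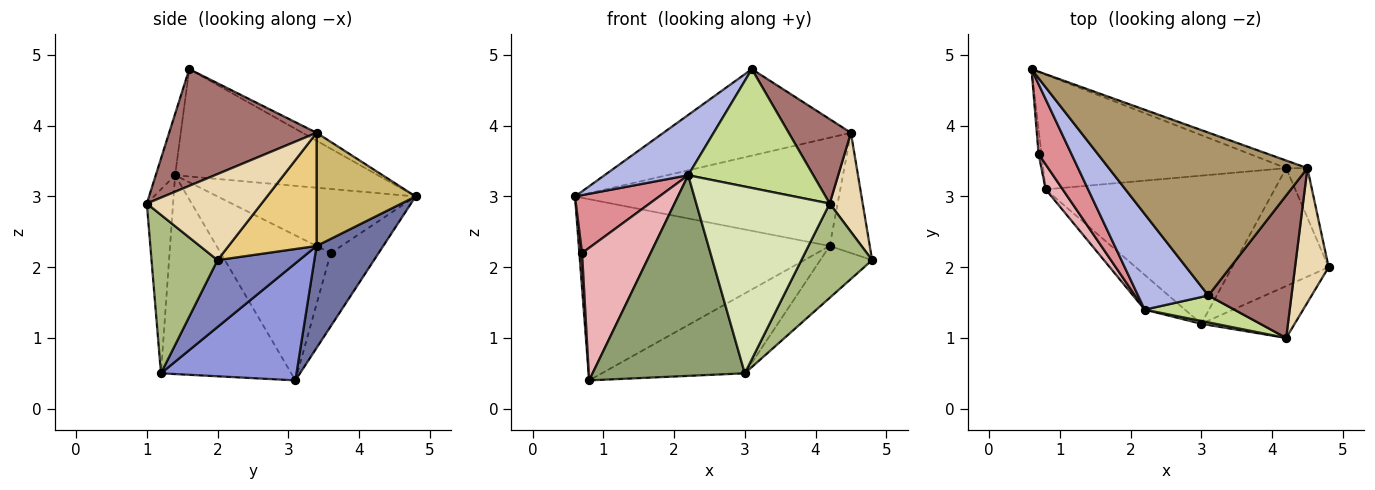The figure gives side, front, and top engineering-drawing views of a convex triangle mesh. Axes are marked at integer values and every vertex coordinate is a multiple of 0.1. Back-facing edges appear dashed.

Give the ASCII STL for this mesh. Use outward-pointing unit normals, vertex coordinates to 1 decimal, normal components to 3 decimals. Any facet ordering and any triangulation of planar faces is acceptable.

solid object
 facet normal 0.219 0.824 -0.522
  outer loop
   vertex 4.2 3.4 2.3
   vertex 0.8 3.1 0.4
   vertex 0.6 4.8 3.0
  endloop
 endfacet
 facet normal 0.536 0.340 -0.773
  outer loop
   vertex 4.2 3.4 2.3
   vertex 4.8 2.0 2.1
   vertex 3.0 1.2 0.5
  endloop
 endfacet
 facet normal 0.410 0.433 -0.803
  outer loop
   vertex 4.2 3.4 2.3
   vertex 3.0 1.2 0.5
   vertex 0.8 3.1 0.4
  endloop
 endfacet
 facet normal -0.791 -0.326 0.518
  outer loop
   vertex 2.2 1.4 3.3
   vertex 3.1 1.6 4.8
   vertex 0.6 4.8 3.0
  endloop
 endfacet
 facet normal -0.645 -0.753 -0.130
  outer loop
   vertex 2.2 1.4 3.3
   vertex 0.8 3.1 0.4
   vertex 3.0 1.2 0.5
  endloop
 endfacet
 facet normal 0.633 -0.678 -0.373
  outer loop
   vertex 4.2 1.0 2.9
   vertex 3.0 1.2 0.5
   vertex 4.8 2.0 2.1
  endloop
 endfacet
 facet normal -0.149 -0.964 0.218
  outer loop
   vertex 4.2 1.0 2.9
   vertex 3.1 1.6 4.8
   vertex 2.2 1.4 3.3
  endloop
 endfacet
 facet normal -0.193 -0.981 0.015
  outer loop
   vertex 4.2 1.0 2.9
   vertex 2.2 1.4 3.3
   vertex 3.0 1.2 0.5
  endloop
 endfacet
 facet normal -0.035 0.469 0.883
  outer loop
   vertex 4.5 3.4 3.9
   vertex 0.6 4.8 3.0
   vertex 3.1 1.6 4.8
  endloop
 endfacet
 facet normal 0.351 0.934 -0.066
  outer loop
   vertex 4.5 3.4 3.9
   vertex 4.2 3.4 2.3
   vertex 0.6 4.8 3.0
  endloop
 endfacet
 facet normal 0.897 0.409 -0.168
  outer loop
   vertex 4.5 3.4 3.9
   vertex 4.8 2.0 2.1
   vertex 4.2 3.4 2.3
  endloop
 endfacet
 facet normal 0.900 -0.259 0.351
  outer loop
   vertex 4.5 3.4 3.9
   vertex 4.2 1.0 2.9
   vertex 4.8 2.0 2.1
  endloop
 endfacet
 facet normal 0.770 -0.325 0.549
  outer loop
   vertex 4.5 3.4 3.9
   vertex 3.1 1.6 4.8
   vertex 4.2 1.0 2.9
  endloop
 endfacet
 facet normal -0.998 -0.057 -0.040
  outer loop
   vertex 0.7 3.6 2.2
   vertex 0.6 4.8 3.0
   vertex 0.8 3.1 0.4
  endloop
 endfacet
 facet normal -0.832 -0.354 0.427
  outer loop
   vertex 0.7 3.6 2.2
   vertex 2.2 1.4 3.3
   vertex 0.6 4.8 3.0
  endloop
 endfacet
 facet normal -0.845 -0.526 0.099
  outer loop
   vertex 0.7 3.6 2.2
   vertex 0.8 3.1 0.4
   vertex 2.2 1.4 3.3
  endloop
 endfacet
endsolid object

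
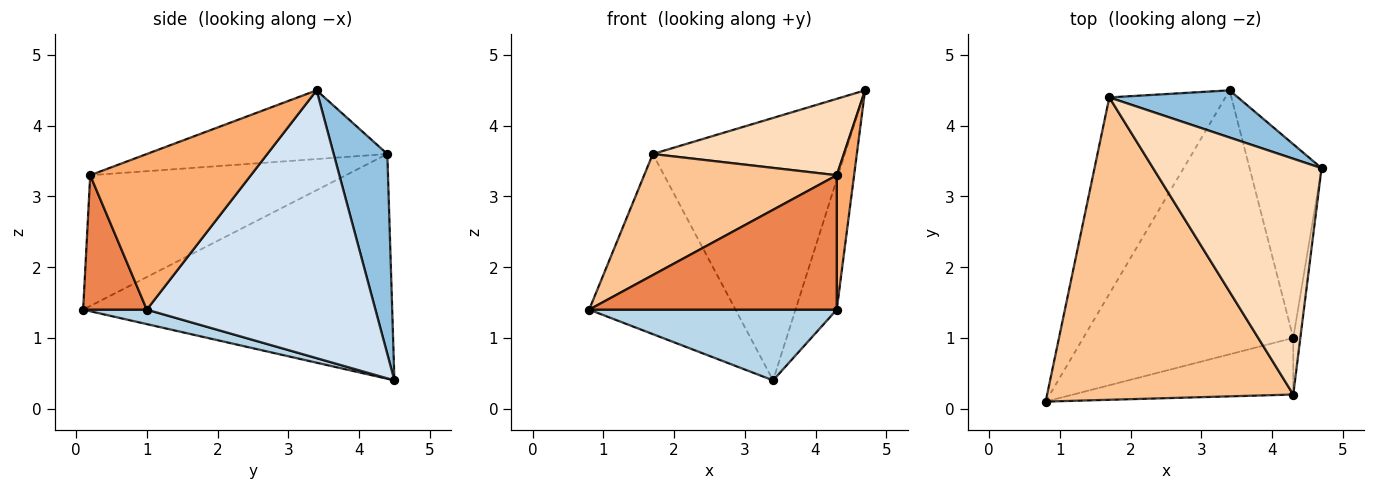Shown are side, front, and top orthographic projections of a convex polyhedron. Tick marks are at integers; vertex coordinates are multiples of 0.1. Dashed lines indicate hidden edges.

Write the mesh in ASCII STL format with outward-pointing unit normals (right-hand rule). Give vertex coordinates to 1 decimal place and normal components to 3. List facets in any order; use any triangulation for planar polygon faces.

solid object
 facet normal -0.819 0.388 -0.423
  outer loop
   vertex 1.7 4.4 3.6
   vertex 3.4 4.5 0.4
   vertex 0.8 0.1 1.4
  endloop
 endfacet
 facet normal 0.265 0.949 0.171
  outer loop
   vertex 1.7 4.4 3.6
   vertex 4.7 3.4 4.5
   vertex 3.4 4.5 0.4
  endloop
 endfacet
 facet normal 0.066 -0.258 -0.964
  outer loop
   vertex 4.3 1.0 1.4
   vertex 0.8 0.1 1.4
   vertex 3.4 4.5 0.4
  endloop
 endfacet
 facet normal 0.951 0.172 -0.256
  outer loop
   vertex 4.3 1.0 1.4
   vertex 3.4 4.5 0.4
   vertex 4.7 3.4 4.5
  endloop
 endfacet
 facet normal 0.231 -0.897 -0.378
  outer loop
   vertex 4.3 0.2 3.3
   vertex 0.8 0.1 1.4
   vertex 4.3 1.0 1.4
  endloop
 endfacet
 facet normal 0.993 -0.107 -0.045
  outer loop
   vertex 4.3 0.2 3.3
   vertex 4.3 1.0 1.4
   vertex 4.7 3.4 4.5
  endloop
 endfacet
 facet normal -0.442 -0.333 0.833
  outer loop
   vertex 4.3 0.2 3.3
   vertex 1.7 4.4 3.6
   vertex 0.8 0.1 1.4
  endloop
 endfacet
 facet normal -0.362 -0.287 0.887
  outer loop
   vertex 4.3 0.2 3.3
   vertex 4.7 3.4 4.5
   vertex 1.7 4.4 3.6
  endloop
 endfacet
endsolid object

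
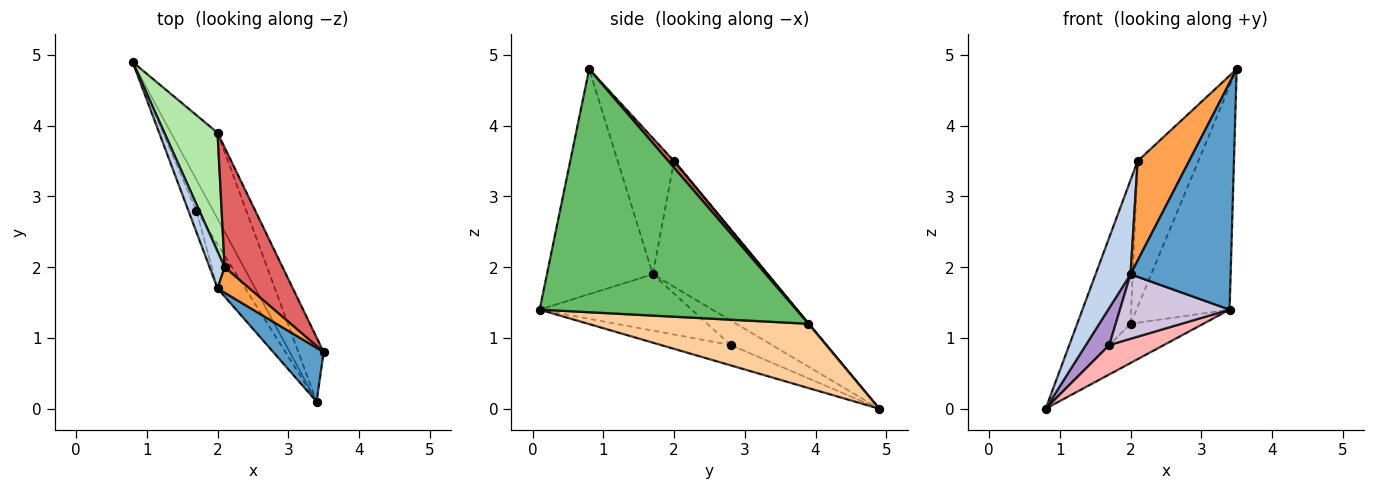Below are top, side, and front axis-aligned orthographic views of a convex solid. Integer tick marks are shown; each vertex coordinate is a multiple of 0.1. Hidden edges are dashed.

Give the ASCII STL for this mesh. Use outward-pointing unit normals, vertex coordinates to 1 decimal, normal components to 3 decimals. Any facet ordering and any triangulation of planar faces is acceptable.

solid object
 facet normal -0.717 -0.678 0.161
  outer loop
   vertex 2.0 1.7 1.9
   vertex 3.4 0.1 1.4
   vertex 3.5 0.8 4.8
  endloop
 endfacet
 facet normal -0.951 -0.289 0.114
  outer loop
   vertex 2.1 2.0 3.5
   vertex 0.8 4.9 0.0
   vertex 2.0 1.7 1.9
  endloop
 endfacet
 facet normal -0.728 -0.665 0.170
  outer loop
   vertex 2.1 2.0 3.5
   vertex 2.0 1.7 1.9
   vertex 3.5 0.8 4.8
  endloop
 endfacet
 facet normal 0.782 0.258 -0.567
  outer loop
   vertex 2.0 3.9 1.2
   vertex 3.4 0.1 1.4
   vertex 0.8 4.9 0.0
  endloop
 endfacet
 facet normal 0.936 0.340 -0.097
  outer loop
   vertex 2.0 3.9 1.2
   vertex 3.5 0.8 4.8
   vertex 3.4 0.1 1.4
  endloop
 endfacet
 facet normal 0.006 0.771 0.637
  outer loop
   vertex 2.0 3.9 1.2
   vertex 0.8 4.9 0.0
   vertex 2.1 2.0 3.5
  endloop
 endfacet
 facet normal 0.072 0.770 0.633
  outer loop
   vertex 2.0 3.9 1.2
   vertex 2.1 2.0 3.5
   vertex 3.5 0.8 4.8
  endloop
 endfacet
 facet normal -0.660 -0.517 -0.545
  outer loop
   vertex 1.7 2.8 0.9
   vertex 0.8 4.9 0.0
   vertex 3.4 0.1 1.4
  endloop
 endfacet
 facet normal -0.837 -0.475 -0.271
  outer loop
   vertex 1.7 2.8 0.9
   vertex 2.0 1.7 1.9
   vertex 0.8 4.9 0.0
  endloop
 endfacet
 facet normal -0.753 -0.543 -0.371
  outer loop
   vertex 1.7 2.8 0.9
   vertex 3.4 0.1 1.4
   vertex 2.0 1.7 1.9
  endloop
 endfacet
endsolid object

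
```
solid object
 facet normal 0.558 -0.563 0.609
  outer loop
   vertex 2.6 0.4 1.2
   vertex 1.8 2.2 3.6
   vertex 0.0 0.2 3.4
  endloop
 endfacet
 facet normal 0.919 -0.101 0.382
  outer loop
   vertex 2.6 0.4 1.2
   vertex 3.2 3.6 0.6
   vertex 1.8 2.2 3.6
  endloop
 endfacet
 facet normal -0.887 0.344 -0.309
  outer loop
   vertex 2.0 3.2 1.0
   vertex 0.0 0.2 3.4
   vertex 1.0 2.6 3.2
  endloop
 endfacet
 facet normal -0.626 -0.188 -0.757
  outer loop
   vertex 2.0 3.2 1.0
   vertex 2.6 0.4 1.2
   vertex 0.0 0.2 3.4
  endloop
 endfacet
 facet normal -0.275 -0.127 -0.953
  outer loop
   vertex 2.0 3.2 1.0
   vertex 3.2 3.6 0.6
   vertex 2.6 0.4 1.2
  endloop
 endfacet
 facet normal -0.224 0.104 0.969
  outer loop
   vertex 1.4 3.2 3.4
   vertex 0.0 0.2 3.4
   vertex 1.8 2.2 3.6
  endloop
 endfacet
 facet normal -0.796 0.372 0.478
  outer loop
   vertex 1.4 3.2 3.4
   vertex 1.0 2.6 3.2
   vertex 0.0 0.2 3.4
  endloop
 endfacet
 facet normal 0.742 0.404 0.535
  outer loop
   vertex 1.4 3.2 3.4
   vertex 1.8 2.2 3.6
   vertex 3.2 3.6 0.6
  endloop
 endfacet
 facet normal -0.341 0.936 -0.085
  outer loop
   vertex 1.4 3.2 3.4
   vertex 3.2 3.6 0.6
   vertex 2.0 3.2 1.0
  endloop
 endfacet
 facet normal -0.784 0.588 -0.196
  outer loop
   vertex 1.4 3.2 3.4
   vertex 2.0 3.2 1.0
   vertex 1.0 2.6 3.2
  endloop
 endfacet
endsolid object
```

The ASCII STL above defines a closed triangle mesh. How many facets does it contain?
10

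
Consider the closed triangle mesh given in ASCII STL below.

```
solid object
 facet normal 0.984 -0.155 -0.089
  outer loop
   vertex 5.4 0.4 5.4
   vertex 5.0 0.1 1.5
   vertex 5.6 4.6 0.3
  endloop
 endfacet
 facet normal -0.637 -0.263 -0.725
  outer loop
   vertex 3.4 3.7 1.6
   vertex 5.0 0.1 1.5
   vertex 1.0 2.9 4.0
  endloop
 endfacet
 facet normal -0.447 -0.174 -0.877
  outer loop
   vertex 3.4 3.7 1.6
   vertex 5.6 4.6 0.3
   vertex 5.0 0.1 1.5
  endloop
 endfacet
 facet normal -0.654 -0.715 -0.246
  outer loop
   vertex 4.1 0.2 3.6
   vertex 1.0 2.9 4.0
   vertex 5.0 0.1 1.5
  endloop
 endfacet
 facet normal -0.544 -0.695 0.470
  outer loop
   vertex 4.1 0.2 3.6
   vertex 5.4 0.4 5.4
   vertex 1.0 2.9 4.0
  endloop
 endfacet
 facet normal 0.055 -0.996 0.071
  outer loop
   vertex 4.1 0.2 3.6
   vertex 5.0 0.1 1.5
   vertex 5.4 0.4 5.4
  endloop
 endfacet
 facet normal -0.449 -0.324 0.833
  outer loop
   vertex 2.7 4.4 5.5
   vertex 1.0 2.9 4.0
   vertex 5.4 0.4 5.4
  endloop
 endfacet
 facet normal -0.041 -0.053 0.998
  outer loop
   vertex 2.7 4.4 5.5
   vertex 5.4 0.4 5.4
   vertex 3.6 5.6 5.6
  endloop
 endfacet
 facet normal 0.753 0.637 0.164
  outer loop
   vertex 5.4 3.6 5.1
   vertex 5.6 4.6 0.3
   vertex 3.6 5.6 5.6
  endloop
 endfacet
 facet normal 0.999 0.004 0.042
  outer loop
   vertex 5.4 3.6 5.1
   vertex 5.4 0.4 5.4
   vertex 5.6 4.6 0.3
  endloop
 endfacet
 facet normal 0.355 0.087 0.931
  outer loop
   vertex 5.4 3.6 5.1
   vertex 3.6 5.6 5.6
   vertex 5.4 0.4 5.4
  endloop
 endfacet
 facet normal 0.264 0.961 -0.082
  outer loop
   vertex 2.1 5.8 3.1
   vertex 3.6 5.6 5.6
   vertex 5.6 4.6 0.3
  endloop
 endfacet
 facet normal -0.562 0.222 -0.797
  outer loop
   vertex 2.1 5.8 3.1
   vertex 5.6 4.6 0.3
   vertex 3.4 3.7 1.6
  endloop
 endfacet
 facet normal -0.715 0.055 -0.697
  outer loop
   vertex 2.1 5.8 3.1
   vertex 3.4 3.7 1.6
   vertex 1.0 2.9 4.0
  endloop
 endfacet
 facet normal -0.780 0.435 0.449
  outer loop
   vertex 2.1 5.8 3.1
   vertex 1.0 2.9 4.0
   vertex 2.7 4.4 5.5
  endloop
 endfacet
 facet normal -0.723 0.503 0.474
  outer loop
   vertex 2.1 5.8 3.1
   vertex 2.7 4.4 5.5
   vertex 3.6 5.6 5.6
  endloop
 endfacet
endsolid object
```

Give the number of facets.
16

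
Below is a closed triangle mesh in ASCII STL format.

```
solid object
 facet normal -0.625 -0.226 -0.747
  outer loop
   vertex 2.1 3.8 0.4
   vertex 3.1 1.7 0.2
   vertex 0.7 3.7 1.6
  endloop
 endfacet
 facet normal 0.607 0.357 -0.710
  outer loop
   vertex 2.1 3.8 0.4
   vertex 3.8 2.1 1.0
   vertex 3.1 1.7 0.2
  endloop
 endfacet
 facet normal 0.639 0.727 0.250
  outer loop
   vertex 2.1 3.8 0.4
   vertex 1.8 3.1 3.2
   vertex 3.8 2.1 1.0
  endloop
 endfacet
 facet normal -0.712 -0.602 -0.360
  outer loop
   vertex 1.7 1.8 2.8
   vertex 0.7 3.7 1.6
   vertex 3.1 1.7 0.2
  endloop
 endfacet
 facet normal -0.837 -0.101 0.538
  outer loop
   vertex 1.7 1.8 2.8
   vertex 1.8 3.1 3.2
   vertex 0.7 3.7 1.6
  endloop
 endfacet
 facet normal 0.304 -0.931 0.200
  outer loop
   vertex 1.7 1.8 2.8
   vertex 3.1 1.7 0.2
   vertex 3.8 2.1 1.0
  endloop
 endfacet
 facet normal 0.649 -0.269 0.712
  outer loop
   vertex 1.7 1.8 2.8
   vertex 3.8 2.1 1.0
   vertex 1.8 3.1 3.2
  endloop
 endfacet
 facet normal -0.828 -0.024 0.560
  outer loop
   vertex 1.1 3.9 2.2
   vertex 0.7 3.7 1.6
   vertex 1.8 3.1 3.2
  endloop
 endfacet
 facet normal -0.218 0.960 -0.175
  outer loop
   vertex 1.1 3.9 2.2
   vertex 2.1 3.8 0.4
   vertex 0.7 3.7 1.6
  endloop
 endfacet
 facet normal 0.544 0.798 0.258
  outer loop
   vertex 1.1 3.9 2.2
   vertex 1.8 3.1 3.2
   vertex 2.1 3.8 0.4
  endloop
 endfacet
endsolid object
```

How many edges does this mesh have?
15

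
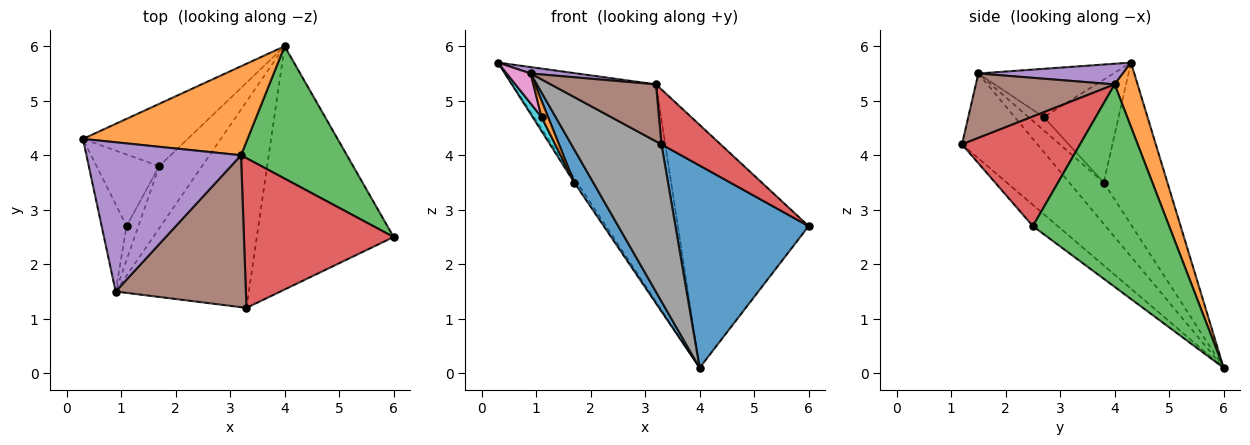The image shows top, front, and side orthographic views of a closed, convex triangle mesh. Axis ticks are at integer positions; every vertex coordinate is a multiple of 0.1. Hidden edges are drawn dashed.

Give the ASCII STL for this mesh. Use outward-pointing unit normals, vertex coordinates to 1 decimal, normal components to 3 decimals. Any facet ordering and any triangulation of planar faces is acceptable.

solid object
 facet normal -0.118 -0.635 -0.763
  outer loop
   vertex 3.3 1.2 4.2
   vertex 4.0 6.0 0.1
   vertex 6.0 2.5 2.7
  endloop
 endfacet
 facet normal 0.146 0.916 0.375
  outer loop
   vertex 3.2 4.0 5.3
   vertex 4.0 6.0 0.1
   vertex 0.3 4.3 5.7
  endloop
 endfacet
 facet normal 0.675 0.648 0.353
  outer loop
   vertex 3.2 4.0 5.3
   vertex 6.0 2.5 2.7
   vertex 4.0 6.0 0.1
  endloop
 endfacet
 facet normal 0.566 -0.284 0.774
  outer loop
   vertex 3.2 4.0 5.3
   vertex 3.3 1.2 4.2
   vertex 6.0 2.5 2.7
  endloop
 endfacet
 facet normal 0.132 -0.042 0.990
  outer loop
   vertex 0.9 1.5 5.5
   vertex 3.2 4.0 5.3
   vertex 0.3 4.3 5.7
  endloop
 endfacet
 facet normal 0.420 -0.319 0.850
  outer loop
   vertex 0.9 1.5 5.5
   vertex 3.3 1.2 4.2
   vertex 3.2 4.0 5.3
  endloop
 endfacet
 facet normal -0.878 -0.156 -0.453
  outer loop
   vertex 0.9 1.5 5.5
   vertex 0.3 4.3 5.7
   vertex 1.1 2.7 4.7
  endloop
 endfacet
 facet normal -0.452 -0.540 -0.710
  outer loop
   vertex 0.9 1.5 5.5
   vertex 4.0 6.0 0.1
   vertex 3.3 1.2 4.2
  endloop
 endfacet
 facet normal -0.839 0.038 -0.543
  outer loop
   vertex 1.7 3.8 3.5
   vertex 0.3 4.3 5.7
   vertex 4.0 6.0 0.1
  endloop
 endfacet
 facet normal -0.850 -0.101 -0.518
  outer loop
   vertex 1.7 3.8 3.5
   vertex 1.1 2.7 4.7
   vertex 0.3 4.3 5.7
  endloop
 endfacet
 facet normal -0.650 -0.357 -0.671
  outer loop
   vertex 1.7 3.8 3.5
   vertex 4.0 6.0 0.1
   vertex 0.9 1.5 5.5
  endloop
 endfacet
 facet normal -0.711 -0.305 -0.634
  outer loop
   vertex 1.7 3.8 3.5
   vertex 0.9 1.5 5.5
   vertex 1.1 2.7 4.7
  endloop
 endfacet
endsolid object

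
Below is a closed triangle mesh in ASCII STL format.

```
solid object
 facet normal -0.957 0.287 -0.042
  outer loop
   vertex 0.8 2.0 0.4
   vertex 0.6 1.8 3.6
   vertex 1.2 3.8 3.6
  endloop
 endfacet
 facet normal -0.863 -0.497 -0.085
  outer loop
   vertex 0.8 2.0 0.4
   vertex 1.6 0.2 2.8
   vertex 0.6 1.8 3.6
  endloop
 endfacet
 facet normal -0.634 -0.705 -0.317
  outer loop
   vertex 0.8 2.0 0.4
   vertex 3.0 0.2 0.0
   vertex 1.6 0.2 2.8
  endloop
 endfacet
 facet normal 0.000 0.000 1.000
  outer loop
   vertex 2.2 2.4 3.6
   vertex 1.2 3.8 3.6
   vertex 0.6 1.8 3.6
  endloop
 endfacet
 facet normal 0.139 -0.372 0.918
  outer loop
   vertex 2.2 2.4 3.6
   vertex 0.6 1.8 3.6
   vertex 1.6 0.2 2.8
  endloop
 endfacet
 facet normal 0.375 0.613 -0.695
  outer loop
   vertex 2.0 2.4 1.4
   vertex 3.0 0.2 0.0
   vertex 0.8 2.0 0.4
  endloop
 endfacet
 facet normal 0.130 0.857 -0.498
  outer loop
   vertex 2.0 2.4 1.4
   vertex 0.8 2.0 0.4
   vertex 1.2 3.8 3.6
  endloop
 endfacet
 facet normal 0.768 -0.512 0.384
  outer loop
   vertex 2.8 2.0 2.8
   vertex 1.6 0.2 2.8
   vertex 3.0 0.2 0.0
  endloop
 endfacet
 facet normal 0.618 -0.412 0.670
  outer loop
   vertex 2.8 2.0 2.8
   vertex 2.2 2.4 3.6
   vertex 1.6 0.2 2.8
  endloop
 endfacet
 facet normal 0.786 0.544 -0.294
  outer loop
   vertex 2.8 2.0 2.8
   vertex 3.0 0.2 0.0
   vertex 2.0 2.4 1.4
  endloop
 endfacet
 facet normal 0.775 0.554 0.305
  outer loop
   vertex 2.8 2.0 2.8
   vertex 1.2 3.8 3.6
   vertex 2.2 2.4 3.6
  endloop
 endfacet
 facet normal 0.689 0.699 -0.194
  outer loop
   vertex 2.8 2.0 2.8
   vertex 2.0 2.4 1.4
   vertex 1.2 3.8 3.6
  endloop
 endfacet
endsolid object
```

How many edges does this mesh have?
18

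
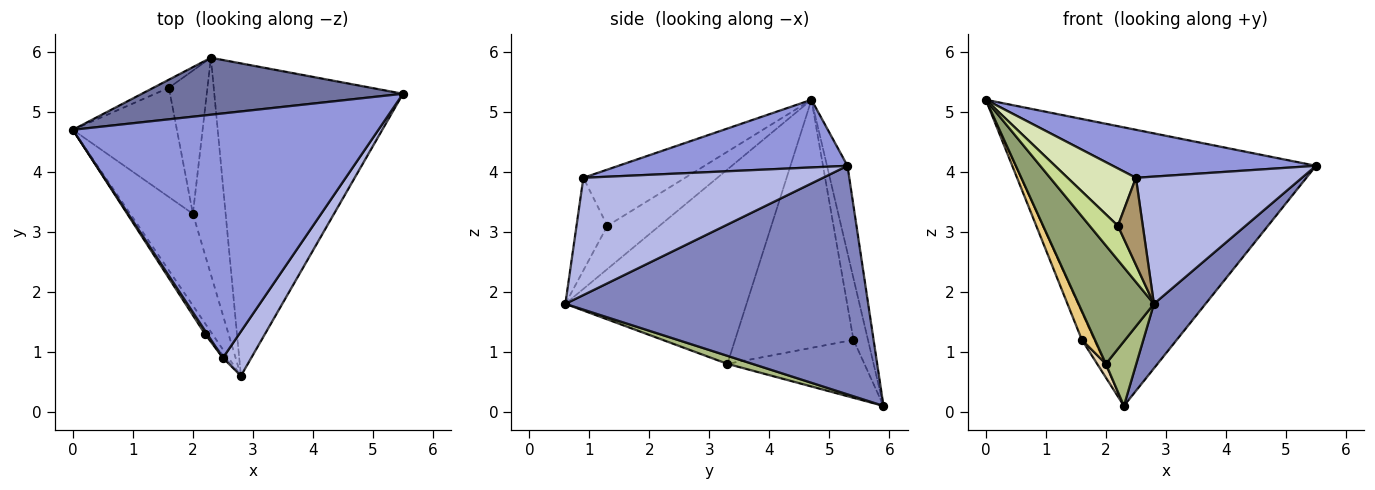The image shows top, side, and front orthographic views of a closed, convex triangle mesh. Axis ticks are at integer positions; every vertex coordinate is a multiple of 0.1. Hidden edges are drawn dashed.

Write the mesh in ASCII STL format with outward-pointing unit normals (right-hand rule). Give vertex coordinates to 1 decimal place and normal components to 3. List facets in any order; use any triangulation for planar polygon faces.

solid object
 facet normal -0.067 0.978 0.200
  outer loop
   vertex 2.3 5.9 0.1
   vertex 0.0 4.7 5.2
   vertex 5.5 5.3 4.1
  endloop
 endfacet
 facet normal 0.765 -0.130 -0.631
  outer loop
   vertex 2.3 5.9 0.1
   vertex 5.5 5.3 4.1
   vertex 2.8 0.6 1.8
  endloop
 endfacet
 facet normal 0.212 -0.188 0.959
  outer loop
   vertex 2.5 0.9 3.9
   vertex 5.5 5.3 4.1
   vertex 0.0 4.7 5.2
  endloop
 endfacet
 facet normal 0.806 -0.559 0.195
  outer loop
   vertex 2.5 0.9 3.9
   vertex 2.8 0.6 1.8
   vertex 5.5 5.3 4.1
  endloop
 endfacet
 facet normal -0.885 -0.368 -0.285
  outer loop
   vertex 2.0 3.3 0.8
   vertex 2.8 0.6 1.8
   vertex 0.0 4.7 5.2
  endloop
 endfacet
 facet normal 0.229 -0.278 -0.933
  outer loop
   vertex 2.0 3.3 0.8
   vertex 2.3 5.9 0.1
   vertex 2.8 0.6 1.8
  endloop
 endfacet
 facet normal -0.869 -0.472 -0.147
  outer loop
   vertex 2.2 1.3 3.1
   vertex 0.0 4.7 5.2
   vertex 2.8 0.6 1.8
  endloop
 endfacet
 facet normal -0.830 -0.557 0.033
  outer loop
   vertex 2.2 1.3 3.1
   vertex 2.5 0.9 3.9
   vertex 0.0 4.7 5.2
  endloop
 endfacet
 facet normal -0.779 -0.627 -0.022
  outer loop
   vertex 2.2 1.3 3.1
   vertex 2.8 0.6 1.8
   vertex 2.5 0.9 3.9
  endloop
 endfacet
 facet normal -0.750 0.634 -0.189
  outer loop
   vertex 1.6 5.4 1.2
   vertex 0.0 4.7 5.2
   vertex 2.3 5.9 0.1
  endloop
 endfacet
 facet normal -0.917 -0.101 -0.385
  outer loop
   vertex 1.6 5.4 1.2
   vertex 2.0 3.3 0.8
   vertex 0.0 4.7 5.2
  endloop
 endfacet
 facet normal -0.831 -0.053 -0.553
  outer loop
   vertex 1.6 5.4 1.2
   vertex 2.3 5.9 0.1
   vertex 2.0 3.3 0.8
  endloop
 endfacet
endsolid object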